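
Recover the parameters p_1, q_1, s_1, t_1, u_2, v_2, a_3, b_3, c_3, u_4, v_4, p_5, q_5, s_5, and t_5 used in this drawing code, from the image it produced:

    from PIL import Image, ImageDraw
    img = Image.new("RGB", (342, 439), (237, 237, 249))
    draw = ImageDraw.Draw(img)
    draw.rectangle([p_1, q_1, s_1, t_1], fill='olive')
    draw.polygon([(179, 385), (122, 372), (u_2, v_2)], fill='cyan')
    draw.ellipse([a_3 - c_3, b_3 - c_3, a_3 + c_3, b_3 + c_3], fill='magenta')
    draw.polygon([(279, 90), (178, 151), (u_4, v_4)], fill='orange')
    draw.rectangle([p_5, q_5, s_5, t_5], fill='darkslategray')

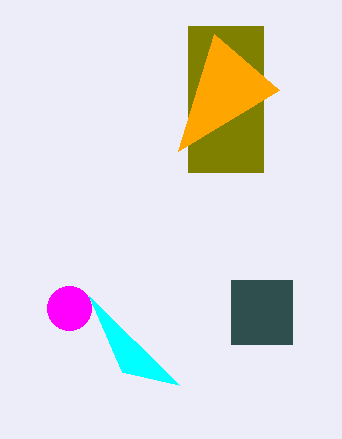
p_1 = 188
q_1 = 26
s_1 = 263
t_1 = 172
u_2 = 89
v_2 = 296
a_3 = 69
b_3 = 308
c_3 = 22
u_4 = 214
v_4 = 34
p_5 = 231
q_5 = 280
s_5 = 292
t_5 = 344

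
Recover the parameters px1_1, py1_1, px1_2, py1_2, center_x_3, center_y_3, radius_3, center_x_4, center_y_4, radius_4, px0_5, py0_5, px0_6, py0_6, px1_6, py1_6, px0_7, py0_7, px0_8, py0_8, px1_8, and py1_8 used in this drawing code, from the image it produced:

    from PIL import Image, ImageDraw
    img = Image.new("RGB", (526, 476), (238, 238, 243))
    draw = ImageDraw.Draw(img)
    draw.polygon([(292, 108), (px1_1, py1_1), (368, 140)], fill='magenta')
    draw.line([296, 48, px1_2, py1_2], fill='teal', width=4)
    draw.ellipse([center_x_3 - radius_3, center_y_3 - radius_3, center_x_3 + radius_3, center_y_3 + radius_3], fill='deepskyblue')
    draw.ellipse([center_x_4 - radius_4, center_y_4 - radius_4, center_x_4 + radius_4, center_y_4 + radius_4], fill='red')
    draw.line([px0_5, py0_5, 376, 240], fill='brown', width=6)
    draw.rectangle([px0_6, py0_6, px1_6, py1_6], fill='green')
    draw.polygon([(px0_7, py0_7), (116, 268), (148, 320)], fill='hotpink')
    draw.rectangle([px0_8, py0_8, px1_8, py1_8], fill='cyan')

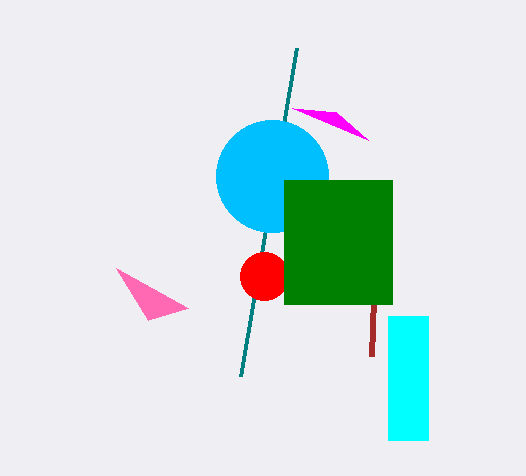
px1_1 = 336; py1_1 = 112; px1_2 = 240; py1_2 = 376; center_x_3 = 272; center_y_3 = 176; radius_3 = 56; center_x_4 = 264; center_y_4 = 276; radius_4 = 24; px0_5 = 372; py0_5 = 356; px0_6 = 284; py0_6 = 180; px1_6 = 392; py1_6 = 304; px0_7 = 188; py0_7 = 308; px0_8 = 388; py0_8 = 316; px1_8 = 428; py1_8 = 440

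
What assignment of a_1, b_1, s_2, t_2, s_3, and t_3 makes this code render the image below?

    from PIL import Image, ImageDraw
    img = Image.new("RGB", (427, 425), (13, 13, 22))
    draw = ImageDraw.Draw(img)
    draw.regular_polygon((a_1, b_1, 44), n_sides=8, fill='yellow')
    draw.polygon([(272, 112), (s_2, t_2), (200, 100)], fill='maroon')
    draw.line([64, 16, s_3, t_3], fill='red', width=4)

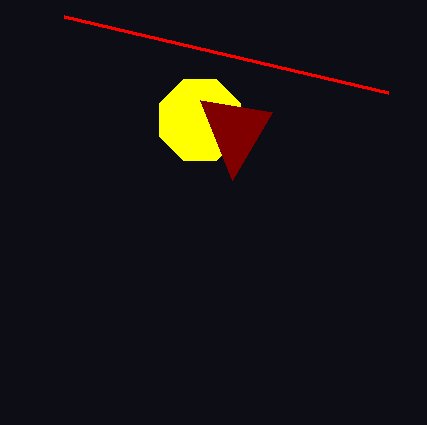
a_1 = 200
b_1 = 120
s_2 = 232
t_2 = 180
s_3 = 388
t_3 = 92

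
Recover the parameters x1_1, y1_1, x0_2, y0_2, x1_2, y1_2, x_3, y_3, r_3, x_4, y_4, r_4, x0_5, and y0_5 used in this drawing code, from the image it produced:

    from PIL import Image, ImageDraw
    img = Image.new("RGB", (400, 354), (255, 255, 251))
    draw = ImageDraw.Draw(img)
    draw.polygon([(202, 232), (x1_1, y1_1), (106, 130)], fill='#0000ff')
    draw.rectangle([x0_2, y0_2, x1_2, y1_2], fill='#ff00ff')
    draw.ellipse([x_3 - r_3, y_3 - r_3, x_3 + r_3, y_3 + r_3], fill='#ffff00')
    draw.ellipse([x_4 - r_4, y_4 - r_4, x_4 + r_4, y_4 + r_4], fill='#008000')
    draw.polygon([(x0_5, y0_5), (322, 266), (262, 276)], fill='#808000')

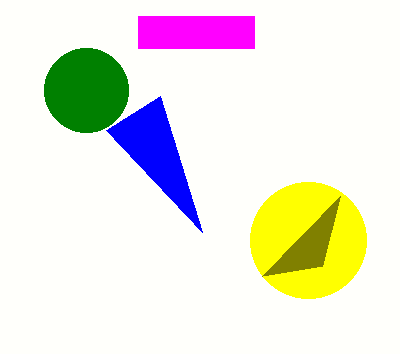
x1_1 = 160, y1_1 = 96, x0_2 = 138, y0_2 = 16, x1_2 = 254, y1_2 = 48, x_3 = 308, y_3 = 240, r_3 = 58, x_4 = 86, y_4 = 90, r_4 = 42, x0_5 = 340, y0_5 = 196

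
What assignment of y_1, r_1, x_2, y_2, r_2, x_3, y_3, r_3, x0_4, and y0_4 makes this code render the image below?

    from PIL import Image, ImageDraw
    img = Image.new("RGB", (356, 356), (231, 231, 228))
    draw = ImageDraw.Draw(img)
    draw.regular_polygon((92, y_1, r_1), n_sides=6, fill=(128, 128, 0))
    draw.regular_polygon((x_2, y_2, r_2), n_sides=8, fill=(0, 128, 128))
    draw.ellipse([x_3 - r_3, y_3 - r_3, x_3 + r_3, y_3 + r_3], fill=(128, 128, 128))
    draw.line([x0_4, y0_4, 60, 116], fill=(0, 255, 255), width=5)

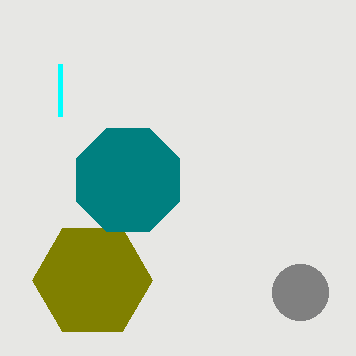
y_1 = 280; r_1 = 60; x_2 = 128; y_2 = 180; r_2 = 56; x_3 = 300; y_3 = 292; r_3 = 28; x0_4 = 60; y0_4 = 64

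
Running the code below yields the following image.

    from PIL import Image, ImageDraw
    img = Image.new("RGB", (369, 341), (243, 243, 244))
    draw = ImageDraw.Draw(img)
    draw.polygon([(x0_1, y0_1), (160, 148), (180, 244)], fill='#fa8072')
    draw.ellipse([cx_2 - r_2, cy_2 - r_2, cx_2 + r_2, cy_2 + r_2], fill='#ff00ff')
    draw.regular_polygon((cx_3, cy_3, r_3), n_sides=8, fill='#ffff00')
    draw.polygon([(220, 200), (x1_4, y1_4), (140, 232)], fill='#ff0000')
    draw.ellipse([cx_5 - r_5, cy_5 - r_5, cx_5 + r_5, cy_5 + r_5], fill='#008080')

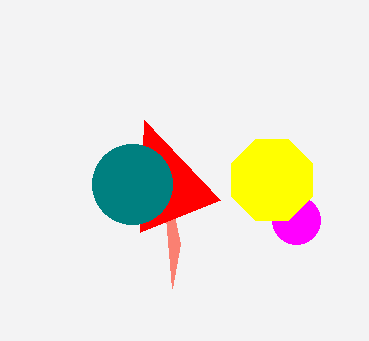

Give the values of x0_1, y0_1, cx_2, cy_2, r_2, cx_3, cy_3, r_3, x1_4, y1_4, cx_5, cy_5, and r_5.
x0_1 = 172, y0_1 = 288, cx_2 = 296, cy_2 = 220, r_2 = 24, cx_3 = 272, cy_3 = 180, r_3 = 44, x1_4 = 144, y1_4 = 120, cx_5 = 132, cy_5 = 184, r_5 = 40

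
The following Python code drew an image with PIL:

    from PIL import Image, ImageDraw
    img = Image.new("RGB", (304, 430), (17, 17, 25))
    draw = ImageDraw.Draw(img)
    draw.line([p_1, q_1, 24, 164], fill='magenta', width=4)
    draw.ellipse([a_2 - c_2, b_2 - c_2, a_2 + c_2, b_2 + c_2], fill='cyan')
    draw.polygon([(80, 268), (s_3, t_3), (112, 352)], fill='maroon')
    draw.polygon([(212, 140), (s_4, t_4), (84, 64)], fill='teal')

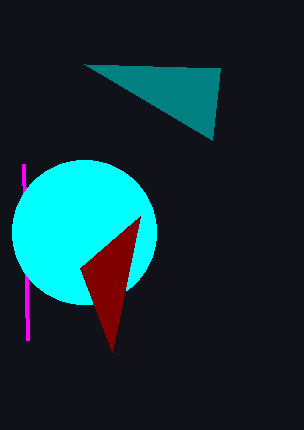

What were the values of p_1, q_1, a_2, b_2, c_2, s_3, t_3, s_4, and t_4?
p_1 = 28
q_1 = 340
a_2 = 84
b_2 = 232
c_2 = 72
s_3 = 140
t_3 = 216
s_4 = 220
t_4 = 68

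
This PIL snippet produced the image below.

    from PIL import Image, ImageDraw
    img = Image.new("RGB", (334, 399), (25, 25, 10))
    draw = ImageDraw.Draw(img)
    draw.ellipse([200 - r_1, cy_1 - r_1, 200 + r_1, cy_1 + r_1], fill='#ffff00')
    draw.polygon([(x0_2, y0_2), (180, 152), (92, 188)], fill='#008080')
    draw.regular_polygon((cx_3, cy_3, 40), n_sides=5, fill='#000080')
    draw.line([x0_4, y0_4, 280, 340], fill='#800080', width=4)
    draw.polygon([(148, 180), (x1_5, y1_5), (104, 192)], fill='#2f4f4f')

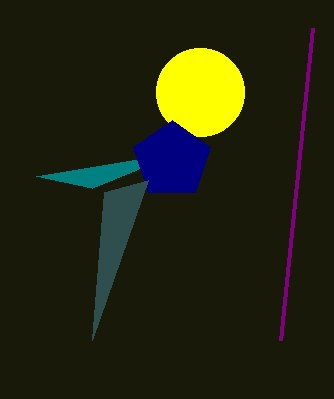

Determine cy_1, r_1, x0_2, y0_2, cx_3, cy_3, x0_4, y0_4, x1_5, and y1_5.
cy_1 = 92; r_1 = 44; x0_2 = 36; y0_2 = 176; cx_3 = 172; cy_3 = 160; x0_4 = 312; y0_4 = 28; x1_5 = 92; y1_5 = 340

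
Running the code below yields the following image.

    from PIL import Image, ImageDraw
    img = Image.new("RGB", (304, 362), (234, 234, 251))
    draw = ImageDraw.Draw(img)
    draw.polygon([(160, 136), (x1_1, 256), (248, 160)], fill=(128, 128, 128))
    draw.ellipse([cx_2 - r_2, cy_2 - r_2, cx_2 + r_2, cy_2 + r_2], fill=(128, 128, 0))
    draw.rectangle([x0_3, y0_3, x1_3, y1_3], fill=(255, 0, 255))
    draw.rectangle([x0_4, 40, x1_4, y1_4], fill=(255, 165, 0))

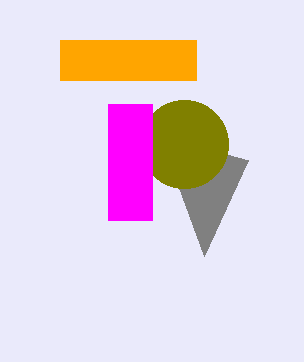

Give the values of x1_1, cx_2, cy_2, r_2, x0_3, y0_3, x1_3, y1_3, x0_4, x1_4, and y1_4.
x1_1 = 204, cx_2 = 184, cy_2 = 144, r_2 = 44, x0_3 = 108, y0_3 = 104, x1_3 = 152, y1_3 = 220, x0_4 = 60, x1_4 = 196, y1_4 = 80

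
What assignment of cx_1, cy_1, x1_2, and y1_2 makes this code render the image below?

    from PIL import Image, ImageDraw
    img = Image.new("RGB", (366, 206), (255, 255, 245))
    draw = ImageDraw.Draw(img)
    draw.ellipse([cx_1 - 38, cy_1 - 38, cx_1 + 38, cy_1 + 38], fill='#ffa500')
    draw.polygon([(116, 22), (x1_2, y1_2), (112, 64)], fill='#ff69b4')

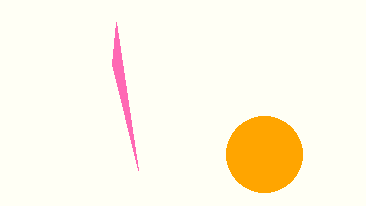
cx_1 = 264; cy_1 = 154; x1_2 = 138; y1_2 = 170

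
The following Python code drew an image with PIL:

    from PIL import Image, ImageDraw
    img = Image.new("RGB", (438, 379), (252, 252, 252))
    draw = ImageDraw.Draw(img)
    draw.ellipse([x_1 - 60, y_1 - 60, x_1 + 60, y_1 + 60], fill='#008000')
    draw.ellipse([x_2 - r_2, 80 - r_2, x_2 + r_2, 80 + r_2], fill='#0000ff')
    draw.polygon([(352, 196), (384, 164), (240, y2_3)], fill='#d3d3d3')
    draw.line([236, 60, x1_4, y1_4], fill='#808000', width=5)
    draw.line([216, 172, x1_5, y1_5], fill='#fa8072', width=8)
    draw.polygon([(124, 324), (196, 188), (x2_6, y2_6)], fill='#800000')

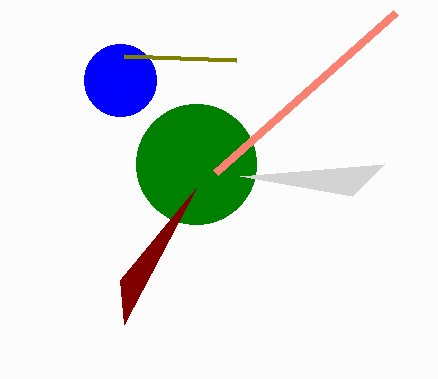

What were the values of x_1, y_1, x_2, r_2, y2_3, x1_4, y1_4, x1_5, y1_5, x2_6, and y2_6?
x_1 = 196, y_1 = 164, x_2 = 120, r_2 = 36, y2_3 = 176, x1_4 = 124, y1_4 = 56, x1_5 = 396, y1_5 = 12, x2_6 = 120, y2_6 = 280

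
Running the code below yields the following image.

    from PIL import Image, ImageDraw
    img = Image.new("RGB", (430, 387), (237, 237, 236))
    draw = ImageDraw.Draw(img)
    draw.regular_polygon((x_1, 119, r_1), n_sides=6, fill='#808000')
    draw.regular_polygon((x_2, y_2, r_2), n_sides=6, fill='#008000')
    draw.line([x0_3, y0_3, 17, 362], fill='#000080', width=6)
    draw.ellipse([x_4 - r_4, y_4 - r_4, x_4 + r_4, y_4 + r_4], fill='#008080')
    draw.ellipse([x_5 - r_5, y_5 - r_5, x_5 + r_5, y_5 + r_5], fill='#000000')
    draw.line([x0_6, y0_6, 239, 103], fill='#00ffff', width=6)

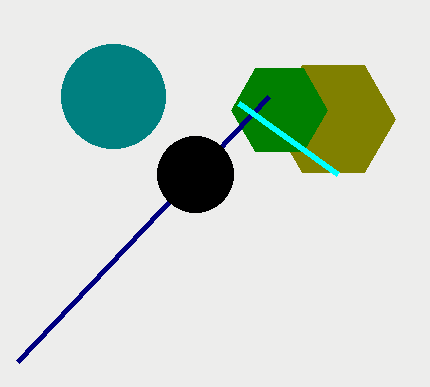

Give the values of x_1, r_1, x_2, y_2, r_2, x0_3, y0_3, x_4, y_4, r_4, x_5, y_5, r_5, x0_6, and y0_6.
x_1 = 333
r_1 = 62
x_2 = 279
y_2 = 110
r_2 = 48
x0_3 = 268
y0_3 = 97
x_4 = 113
y_4 = 96
r_4 = 52
x_5 = 195
y_5 = 174
r_5 = 38
x0_6 = 338
y0_6 = 174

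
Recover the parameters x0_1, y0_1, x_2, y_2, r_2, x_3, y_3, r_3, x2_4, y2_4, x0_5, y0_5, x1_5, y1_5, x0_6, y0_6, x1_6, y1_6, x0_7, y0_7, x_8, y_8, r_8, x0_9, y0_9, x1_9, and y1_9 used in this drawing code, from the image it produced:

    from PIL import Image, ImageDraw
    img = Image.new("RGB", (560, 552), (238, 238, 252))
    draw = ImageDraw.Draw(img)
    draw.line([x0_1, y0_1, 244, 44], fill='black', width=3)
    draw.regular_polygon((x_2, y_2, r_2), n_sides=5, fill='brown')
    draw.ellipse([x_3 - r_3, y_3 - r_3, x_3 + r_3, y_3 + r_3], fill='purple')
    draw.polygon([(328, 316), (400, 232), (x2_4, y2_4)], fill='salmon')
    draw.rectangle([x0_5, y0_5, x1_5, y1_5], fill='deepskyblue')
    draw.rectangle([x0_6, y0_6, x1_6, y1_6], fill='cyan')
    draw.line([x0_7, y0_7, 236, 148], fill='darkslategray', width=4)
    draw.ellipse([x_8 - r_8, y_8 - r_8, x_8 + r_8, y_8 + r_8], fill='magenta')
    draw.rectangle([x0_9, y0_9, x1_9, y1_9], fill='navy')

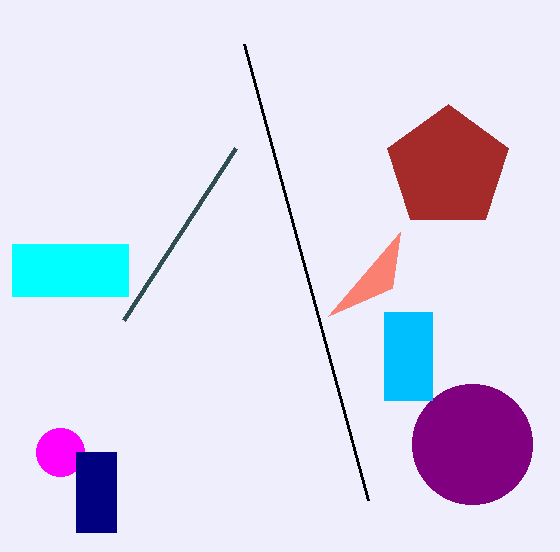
x0_1 = 368, y0_1 = 500, x_2 = 448, y_2 = 168, r_2 = 64, x_3 = 472, y_3 = 444, r_3 = 60, x2_4 = 392, y2_4 = 288, x0_5 = 384, y0_5 = 312, x1_5 = 432, y1_5 = 400, x0_6 = 12, y0_6 = 244, x1_6 = 128, y1_6 = 296, x0_7 = 124, y0_7 = 320, x_8 = 60, y_8 = 452, r_8 = 24, x0_9 = 76, y0_9 = 452, x1_9 = 116, y1_9 = 532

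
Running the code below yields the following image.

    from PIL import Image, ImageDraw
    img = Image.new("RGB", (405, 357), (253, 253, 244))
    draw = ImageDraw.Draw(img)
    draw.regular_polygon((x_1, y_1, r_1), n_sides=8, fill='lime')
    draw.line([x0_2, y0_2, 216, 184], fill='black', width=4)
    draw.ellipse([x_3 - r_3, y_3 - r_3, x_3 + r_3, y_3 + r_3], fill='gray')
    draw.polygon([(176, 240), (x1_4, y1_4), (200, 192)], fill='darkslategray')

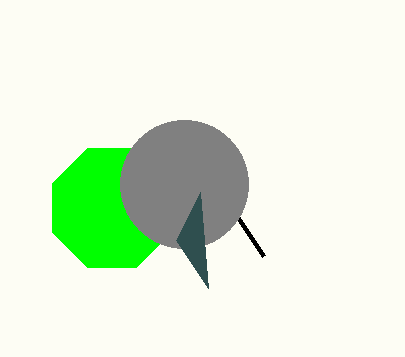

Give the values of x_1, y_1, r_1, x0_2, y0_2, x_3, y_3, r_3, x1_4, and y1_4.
x_1 = 112; y_1 = 208; r_1 = 64; x0_2 = 264; y0_2 = 256; x_3 = 184; y_3 = 184; r_3 = 64; x1_4 = 208; y1_4 = 288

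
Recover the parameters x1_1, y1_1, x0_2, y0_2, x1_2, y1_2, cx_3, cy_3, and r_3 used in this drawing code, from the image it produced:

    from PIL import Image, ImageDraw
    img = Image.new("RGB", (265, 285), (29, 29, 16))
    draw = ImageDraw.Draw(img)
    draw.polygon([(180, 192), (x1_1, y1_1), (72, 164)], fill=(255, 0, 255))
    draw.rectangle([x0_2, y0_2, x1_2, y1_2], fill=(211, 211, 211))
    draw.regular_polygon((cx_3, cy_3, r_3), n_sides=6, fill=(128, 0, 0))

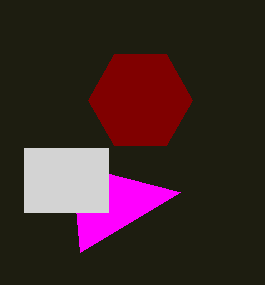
x1_1 = 80
y1_1 = 252
x0_2 = 24
y0_2 = 148
x1_2 = 108
y1_2 = 212
cx_3 = 140
cy_3 = 100
r_3 = 52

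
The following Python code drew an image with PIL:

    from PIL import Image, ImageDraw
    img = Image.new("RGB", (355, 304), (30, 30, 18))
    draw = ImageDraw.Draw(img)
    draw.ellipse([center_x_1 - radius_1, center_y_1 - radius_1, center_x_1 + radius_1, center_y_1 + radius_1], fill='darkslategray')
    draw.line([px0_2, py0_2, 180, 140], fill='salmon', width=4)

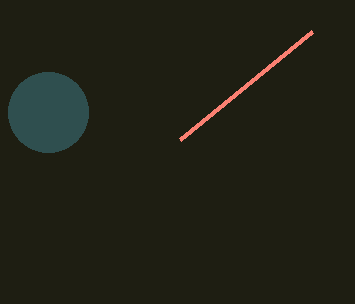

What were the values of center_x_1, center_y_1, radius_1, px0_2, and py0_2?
center_x_1 = 48
center_y_1 = 112
radius_1 = 40
px0_2 = 312
py0_2 = 32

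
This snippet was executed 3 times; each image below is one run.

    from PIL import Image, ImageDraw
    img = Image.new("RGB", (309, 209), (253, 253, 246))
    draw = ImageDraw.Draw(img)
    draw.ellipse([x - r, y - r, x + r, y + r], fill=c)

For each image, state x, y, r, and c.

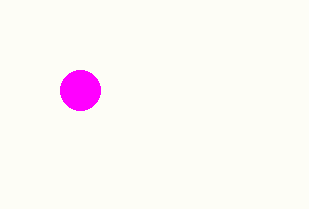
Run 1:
x = 80, y = 90, r = 20, c = 'magenta'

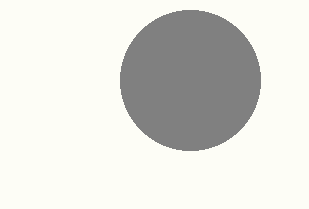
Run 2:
x = 190
y = 80
r = 70
c = 'gray'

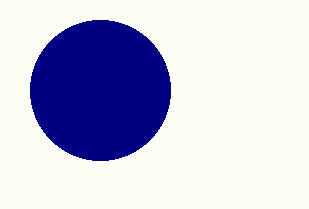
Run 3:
x = 100
y = 90
r = 70
c = 'navy'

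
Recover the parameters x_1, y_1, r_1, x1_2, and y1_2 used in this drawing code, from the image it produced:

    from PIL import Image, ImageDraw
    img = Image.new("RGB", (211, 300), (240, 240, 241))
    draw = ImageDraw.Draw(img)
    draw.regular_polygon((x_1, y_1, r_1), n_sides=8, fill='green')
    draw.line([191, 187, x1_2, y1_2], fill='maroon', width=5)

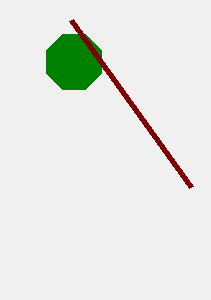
x_1 = 74
y_1 = 62
r_1 = 30
x1_2 = 71
y1_2 = 20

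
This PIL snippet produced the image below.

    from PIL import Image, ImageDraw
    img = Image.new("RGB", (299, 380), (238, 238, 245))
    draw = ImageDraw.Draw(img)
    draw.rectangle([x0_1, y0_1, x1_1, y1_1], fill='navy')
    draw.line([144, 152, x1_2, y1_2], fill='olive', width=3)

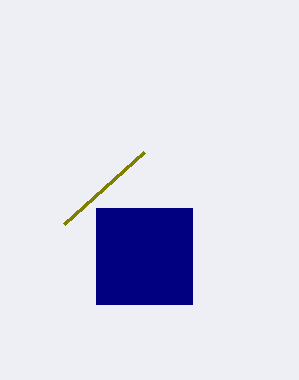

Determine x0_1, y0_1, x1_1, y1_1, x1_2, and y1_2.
x0_1 = 96
y0_1 = 208
x1_1 = 192
y1_1 = 304
x1_2 = 64
y1_2 = 224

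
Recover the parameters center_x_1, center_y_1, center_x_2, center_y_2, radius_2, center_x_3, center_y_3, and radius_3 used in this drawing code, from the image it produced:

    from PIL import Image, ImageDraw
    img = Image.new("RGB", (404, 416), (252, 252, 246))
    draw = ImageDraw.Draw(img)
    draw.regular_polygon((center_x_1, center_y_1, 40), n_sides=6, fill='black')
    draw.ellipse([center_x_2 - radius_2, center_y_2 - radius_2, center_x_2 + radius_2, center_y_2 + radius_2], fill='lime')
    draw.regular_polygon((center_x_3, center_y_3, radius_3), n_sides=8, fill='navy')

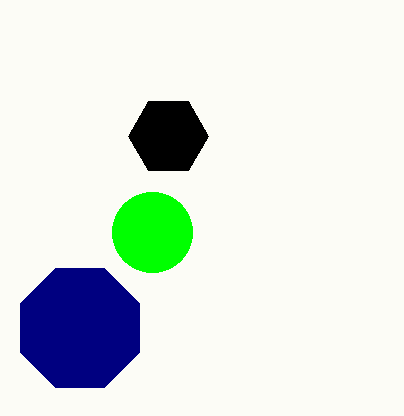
center_x_1 = 168; center_y_1 = 136; center_x_2 = 152; center_y_2 = 232; radius_2 = 40; center_x_3 = 80; center_y_3 = 328; radius_3 = 64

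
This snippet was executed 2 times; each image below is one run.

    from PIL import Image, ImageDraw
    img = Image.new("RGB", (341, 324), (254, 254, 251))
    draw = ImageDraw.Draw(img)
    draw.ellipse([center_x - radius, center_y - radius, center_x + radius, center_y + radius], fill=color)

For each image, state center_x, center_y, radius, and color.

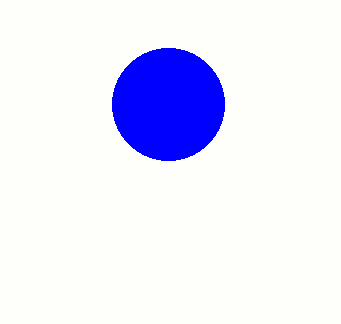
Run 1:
center_x = 168; center_y = 104; radius = 56; color = 'blue'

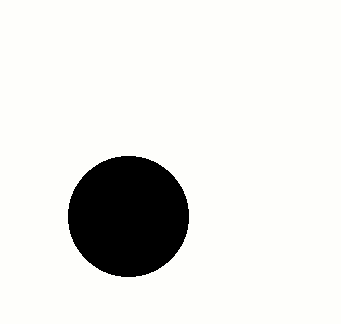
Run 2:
center_x = 128
center_y = 216
radius = 60
color = 'black'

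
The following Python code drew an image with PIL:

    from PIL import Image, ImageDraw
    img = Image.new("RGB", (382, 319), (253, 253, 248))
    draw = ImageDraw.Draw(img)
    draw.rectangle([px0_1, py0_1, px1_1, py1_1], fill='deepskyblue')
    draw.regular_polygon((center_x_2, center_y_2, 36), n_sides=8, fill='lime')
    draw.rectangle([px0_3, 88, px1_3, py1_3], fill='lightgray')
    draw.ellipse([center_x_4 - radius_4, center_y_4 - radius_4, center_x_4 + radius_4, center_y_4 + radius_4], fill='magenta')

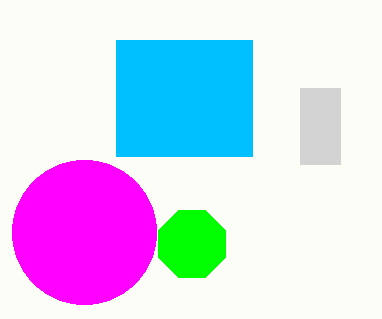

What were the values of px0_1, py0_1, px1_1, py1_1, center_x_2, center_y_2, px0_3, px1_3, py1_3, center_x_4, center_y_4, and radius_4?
px0_1 = 116
py0_1 = 40
px1_1 = 252
py1_1 = 156
center_x_2 = 192
center_y_2 = 244
px0_3 = 300
px1_3 = 340
py1_3 = 164
center_x_4 = 84
center_y_4 = 232
radius_4 = 72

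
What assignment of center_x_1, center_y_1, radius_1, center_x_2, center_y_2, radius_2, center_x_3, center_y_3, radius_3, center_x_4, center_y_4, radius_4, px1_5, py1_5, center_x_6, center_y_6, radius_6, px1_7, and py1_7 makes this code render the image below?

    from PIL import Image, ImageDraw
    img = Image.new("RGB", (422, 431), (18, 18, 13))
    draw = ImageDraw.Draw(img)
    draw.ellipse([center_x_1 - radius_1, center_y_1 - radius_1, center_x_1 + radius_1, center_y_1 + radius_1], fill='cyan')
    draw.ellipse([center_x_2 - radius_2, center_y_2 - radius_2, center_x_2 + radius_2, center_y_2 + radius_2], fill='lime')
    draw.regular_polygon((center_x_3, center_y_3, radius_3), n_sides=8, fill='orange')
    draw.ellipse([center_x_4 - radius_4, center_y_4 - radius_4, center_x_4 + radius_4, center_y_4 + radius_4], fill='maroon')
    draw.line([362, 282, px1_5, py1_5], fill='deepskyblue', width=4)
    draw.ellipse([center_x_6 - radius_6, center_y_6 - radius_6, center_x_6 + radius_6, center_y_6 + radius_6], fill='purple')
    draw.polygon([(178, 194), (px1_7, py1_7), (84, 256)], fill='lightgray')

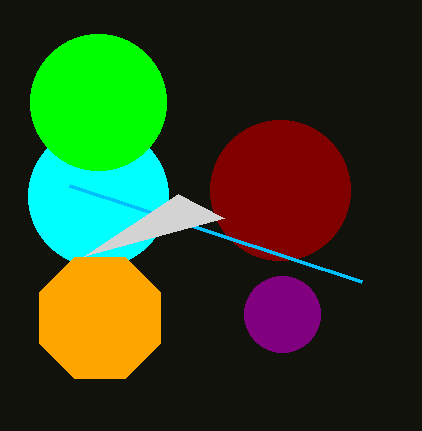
center_x_1 = 98, center_y_1 = 196, radius_1 = 70, center_x_2 = 98, center_y_2 = 102, radius_2 = 68, center_x_3 = 100, center_y_3 = 318, radius_3 = 66, center_x_4 = 280, center_y_4 = 190, radius_4 = 70, px1_5 = 70, py1_5 = 186, center_x_6 = 282, center_y_6 = 314, radius_6 = 38, px1_7 = 224, py1_7 = 218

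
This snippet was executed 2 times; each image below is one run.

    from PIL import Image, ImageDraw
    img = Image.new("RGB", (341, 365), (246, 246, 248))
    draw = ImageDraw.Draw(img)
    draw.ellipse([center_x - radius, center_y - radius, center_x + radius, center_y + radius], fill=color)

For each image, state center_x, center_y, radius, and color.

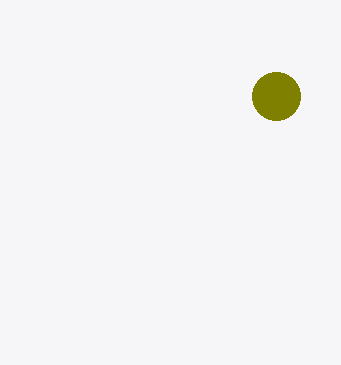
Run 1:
center_x = 276, center_y = 96, radius = 24, color = 'olive'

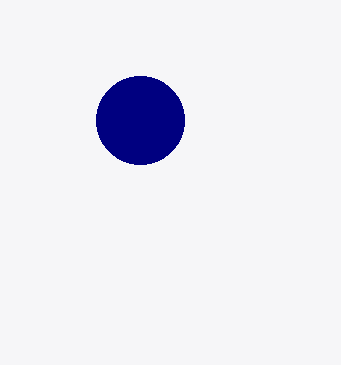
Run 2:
center_x = 140, center_y = 120, radius = 44, color = 'navy'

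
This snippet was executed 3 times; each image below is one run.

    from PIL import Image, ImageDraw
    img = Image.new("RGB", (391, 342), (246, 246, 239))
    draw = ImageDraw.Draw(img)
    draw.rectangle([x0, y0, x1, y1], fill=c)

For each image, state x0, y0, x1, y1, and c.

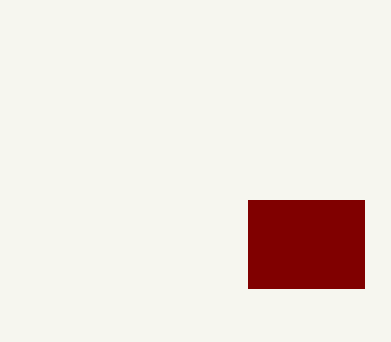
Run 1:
x0 = 248, y0 = 200, x1 = 364, y1 = 288, c = 'maroon'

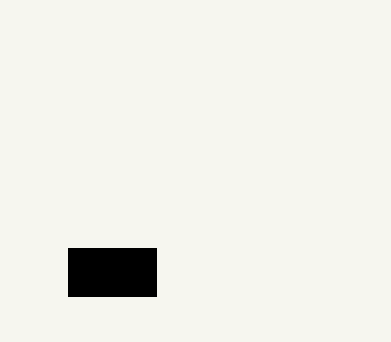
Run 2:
x0 = 68
y0 = 248
x1 = 156
y1 = 296
c = 'black'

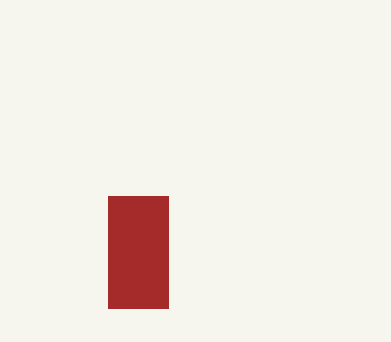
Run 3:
x0 = 108
y0 = 196
x1 = 168
y1 = 308
c = 'brown'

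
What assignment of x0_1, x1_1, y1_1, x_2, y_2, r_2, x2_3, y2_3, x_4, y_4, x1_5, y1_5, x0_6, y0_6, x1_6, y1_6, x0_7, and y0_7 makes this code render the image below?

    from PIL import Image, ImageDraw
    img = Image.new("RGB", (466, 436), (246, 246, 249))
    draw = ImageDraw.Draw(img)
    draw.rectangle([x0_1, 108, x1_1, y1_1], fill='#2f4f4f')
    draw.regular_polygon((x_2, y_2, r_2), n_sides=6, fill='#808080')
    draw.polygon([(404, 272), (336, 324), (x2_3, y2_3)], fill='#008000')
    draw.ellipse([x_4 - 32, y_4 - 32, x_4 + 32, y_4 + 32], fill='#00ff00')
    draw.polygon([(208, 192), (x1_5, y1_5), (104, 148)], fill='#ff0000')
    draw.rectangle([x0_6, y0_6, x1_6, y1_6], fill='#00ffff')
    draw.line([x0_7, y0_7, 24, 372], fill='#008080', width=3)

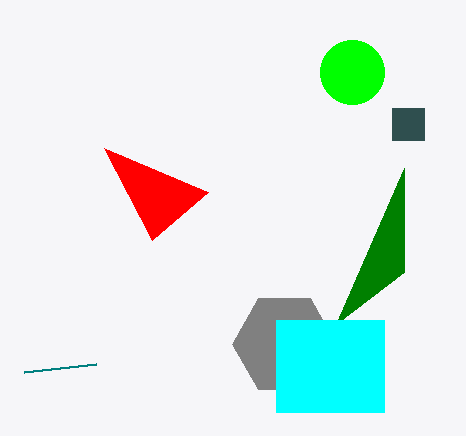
x0_1 = 392, x1_1 = 424, y1_1 = 140, x_2 = 284, y_2 = 344, r_2 = 52, x2_3 = 404, y2_3 = 168, x_4 = 352, y_4 = 72, x1_5 = 152, y1_5 = 240, x0_6 = 276, y0_6 = 320, x1_6 = 384, y1_6 = 412, x0_7 = 96, y0_7 = 364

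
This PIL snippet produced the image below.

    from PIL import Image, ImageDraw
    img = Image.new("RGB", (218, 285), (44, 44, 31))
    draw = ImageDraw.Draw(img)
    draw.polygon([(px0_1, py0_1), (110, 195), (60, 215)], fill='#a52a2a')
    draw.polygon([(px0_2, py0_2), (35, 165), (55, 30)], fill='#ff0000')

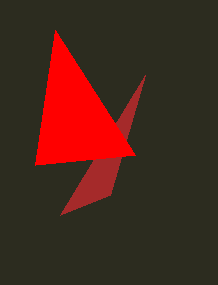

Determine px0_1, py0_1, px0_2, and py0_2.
px0_1 = 145
py0_1 = 75
px0_2 = 135
py0_2 = 155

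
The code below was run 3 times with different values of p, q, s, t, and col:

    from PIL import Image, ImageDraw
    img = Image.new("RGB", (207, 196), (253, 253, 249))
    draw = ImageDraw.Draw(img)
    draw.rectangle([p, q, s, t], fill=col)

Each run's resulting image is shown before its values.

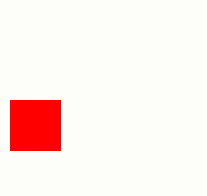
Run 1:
p = 10, q = 100, s = 60, t = 150, col = 'red'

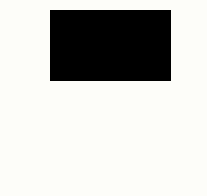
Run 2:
p = 50
q = 10
s = 170
t = 80
col = 'black'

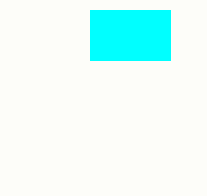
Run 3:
p = 90; q = 10; s = 170; t = 60; col = 'cyan'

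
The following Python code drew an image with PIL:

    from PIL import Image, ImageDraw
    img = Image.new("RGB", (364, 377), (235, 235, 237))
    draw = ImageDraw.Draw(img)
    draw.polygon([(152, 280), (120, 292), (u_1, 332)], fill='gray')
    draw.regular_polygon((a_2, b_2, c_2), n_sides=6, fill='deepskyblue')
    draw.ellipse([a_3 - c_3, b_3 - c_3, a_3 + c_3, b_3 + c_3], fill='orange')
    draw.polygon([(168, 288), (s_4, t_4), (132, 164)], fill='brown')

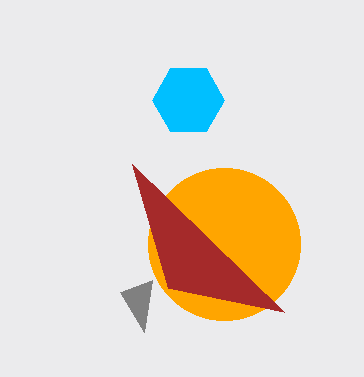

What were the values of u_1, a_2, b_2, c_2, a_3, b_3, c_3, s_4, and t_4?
u_1 = 144, a_2 = 188, b_2 = 100, c_2 = 36, a_3 = 224, b_3 = 244, c_3 = 76, s_4 = 284, t_4 = 312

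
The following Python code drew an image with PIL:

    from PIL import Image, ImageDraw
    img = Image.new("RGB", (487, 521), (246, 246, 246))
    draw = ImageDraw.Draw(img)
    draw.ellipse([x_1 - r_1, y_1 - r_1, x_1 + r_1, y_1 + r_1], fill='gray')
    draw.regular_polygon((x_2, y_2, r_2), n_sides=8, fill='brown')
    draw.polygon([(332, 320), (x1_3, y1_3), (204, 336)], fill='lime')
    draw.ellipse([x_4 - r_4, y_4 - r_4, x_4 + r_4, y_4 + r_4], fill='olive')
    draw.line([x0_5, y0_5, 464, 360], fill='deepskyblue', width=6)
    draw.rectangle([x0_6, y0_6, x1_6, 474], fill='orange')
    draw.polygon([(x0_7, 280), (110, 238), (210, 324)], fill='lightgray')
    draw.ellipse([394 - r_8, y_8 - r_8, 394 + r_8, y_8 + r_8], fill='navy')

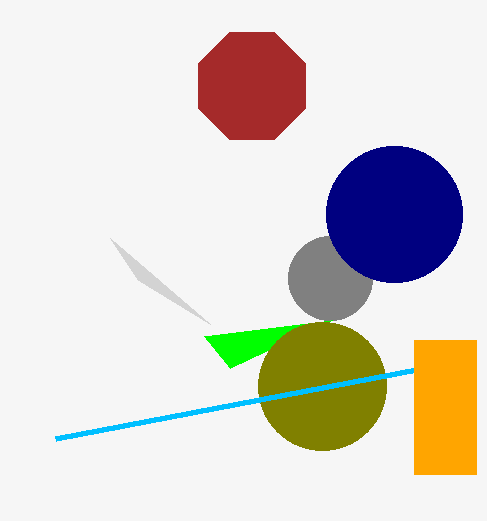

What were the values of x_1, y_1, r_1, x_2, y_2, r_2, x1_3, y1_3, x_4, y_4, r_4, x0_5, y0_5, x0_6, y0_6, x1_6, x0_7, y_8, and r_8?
x_1 = 330
y_1 = 278
r_1 = 42
x_2 = 252
y_2 = 86
r_2 = 58
x1_3 = 230
y1_3 = 368
x_4 = 322
y_4 = 386
r_4 = 64
x0_5 = 56
y0_5 = 438
x0_6 = 414
y0_6 = 340
x1_6 = 476
x0_7 = 138
y_8 = 214
r_8 = 68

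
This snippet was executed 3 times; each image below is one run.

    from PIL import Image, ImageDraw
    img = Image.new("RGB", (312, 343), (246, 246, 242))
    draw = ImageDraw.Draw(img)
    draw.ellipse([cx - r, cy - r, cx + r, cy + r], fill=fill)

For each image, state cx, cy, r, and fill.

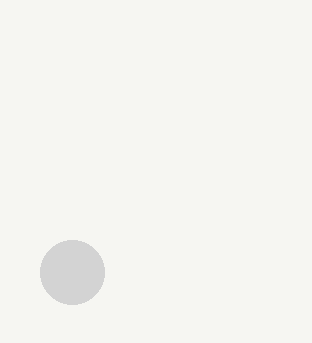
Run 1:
cx = 72; cy = 272; r = 32; fill = 'lightgray'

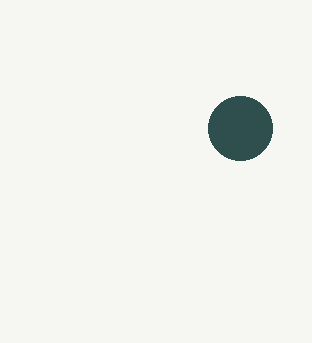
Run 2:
cx = 240
cy = 128
r = 32
fill = 'darkslategray'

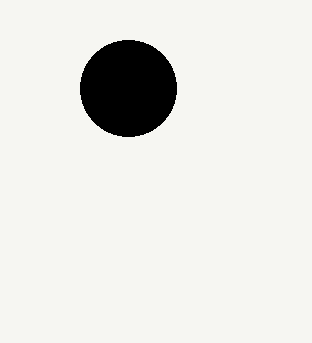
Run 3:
cx = 128; cy = 88; r = 48; fill = 'black'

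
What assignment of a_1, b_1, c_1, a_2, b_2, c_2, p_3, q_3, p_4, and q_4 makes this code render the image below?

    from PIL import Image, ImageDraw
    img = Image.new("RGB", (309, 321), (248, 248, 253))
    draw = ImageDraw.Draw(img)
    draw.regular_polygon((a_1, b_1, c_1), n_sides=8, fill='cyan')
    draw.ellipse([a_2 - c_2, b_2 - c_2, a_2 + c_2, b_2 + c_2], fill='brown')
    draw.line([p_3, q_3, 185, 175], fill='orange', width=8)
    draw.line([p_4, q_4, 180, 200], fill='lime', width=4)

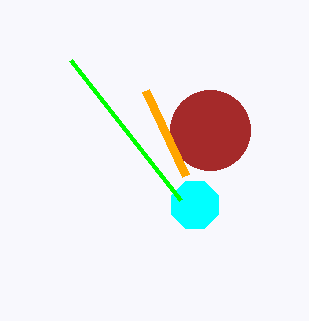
a_1 = 195
b_1 = 205
c_1 = 25
a_2 = 210
b_2 = 130
c_2 = 40
p_3 = 145
q_3 = 90
p_4 = 70
q_4 = 60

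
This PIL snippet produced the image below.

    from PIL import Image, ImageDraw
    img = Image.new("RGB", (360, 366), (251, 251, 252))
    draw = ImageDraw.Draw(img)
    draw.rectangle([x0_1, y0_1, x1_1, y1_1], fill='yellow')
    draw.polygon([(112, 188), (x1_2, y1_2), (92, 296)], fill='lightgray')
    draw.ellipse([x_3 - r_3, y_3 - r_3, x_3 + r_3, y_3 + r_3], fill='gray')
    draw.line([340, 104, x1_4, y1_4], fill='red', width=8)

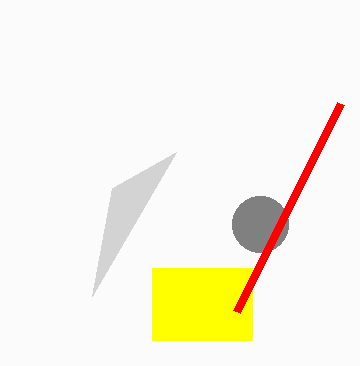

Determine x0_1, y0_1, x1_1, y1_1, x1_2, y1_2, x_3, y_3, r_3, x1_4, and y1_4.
x0_1 = 152; y0_1 = 268; x1_1 = 252; y1_1 = 340; x1_2 = 176; y1_2 = 152; x_3 = 260; y_3 = 224; r_3 = 28; x1_4 = 236; y1_4 = 312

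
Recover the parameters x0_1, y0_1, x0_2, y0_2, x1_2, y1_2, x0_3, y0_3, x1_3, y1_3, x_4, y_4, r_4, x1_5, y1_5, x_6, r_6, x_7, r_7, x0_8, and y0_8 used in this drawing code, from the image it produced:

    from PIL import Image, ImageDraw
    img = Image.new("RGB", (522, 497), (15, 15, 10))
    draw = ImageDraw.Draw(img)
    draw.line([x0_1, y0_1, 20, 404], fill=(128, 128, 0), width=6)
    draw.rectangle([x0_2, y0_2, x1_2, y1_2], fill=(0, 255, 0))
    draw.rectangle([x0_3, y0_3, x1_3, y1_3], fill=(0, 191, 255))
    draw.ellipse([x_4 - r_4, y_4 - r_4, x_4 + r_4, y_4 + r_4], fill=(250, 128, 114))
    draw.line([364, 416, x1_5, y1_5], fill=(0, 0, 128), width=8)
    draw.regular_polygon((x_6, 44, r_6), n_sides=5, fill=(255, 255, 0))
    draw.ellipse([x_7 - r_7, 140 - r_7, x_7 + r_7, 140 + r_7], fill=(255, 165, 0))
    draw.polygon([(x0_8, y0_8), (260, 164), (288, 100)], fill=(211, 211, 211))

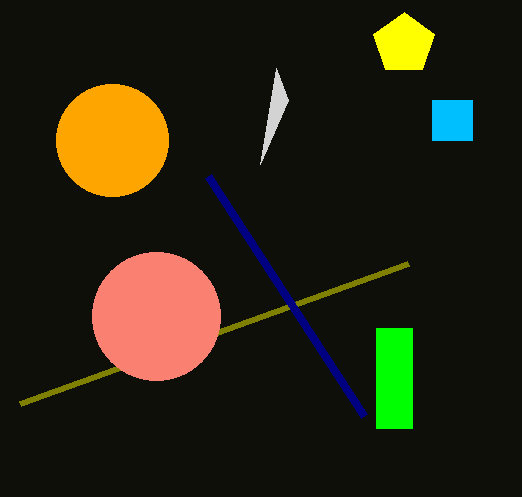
x0_1 = 408; y0_1 = 264; x0_2 = 376; y0_2 = 328; x1_2 = 412; y1_2 = 428; x0_3 = 432; y0_3 = 100; x1_3 = 472; y1_3 = 140; x_4 = 156; y_4 = 316; r_4 = 64; x1_5 = 208; y1_5 = 176; x_6 = 404; r_6 = 32; x_7 = 112; r_7 = 56; x0_8 = 276; y0_8 = 68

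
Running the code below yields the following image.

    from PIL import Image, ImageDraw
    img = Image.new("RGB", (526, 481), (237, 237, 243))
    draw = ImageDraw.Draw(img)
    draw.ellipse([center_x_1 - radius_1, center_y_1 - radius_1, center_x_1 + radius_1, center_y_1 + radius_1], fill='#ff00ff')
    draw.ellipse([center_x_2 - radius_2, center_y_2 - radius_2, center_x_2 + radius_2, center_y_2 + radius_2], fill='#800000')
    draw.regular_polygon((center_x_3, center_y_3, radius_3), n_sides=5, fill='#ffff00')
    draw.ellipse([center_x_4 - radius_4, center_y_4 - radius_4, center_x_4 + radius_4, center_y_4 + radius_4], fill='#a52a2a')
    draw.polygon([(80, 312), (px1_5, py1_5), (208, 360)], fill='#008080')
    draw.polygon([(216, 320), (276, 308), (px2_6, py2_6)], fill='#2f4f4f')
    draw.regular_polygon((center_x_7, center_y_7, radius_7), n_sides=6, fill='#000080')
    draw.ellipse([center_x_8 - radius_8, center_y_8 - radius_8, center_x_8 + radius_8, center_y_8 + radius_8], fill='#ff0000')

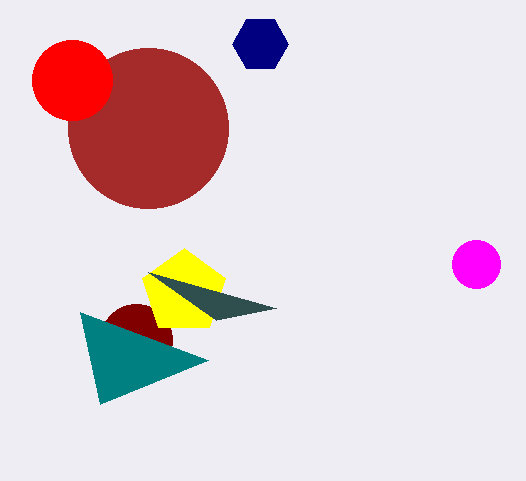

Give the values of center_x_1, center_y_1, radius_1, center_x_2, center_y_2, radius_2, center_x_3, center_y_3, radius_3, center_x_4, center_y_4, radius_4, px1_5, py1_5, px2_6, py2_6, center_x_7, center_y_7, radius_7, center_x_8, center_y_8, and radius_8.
center_x_1 = 476, center_y_1 = 264, radius_1 = 24, center_x_2 = 136, center_y_2 = 340, radius_2 = 36, center_x_3 = 184, center_y_3 = 292, radius_3 = 44, center_x_4 = 148, center_y_4 = 128, radius_4 = 80, px1_5 = 100, py1_5 = 404, px2_6 = 148, py2_6 = 272, center_x_7 = 260, center_y_7 = 44, radius_7 = 28, center_x_8 = 72, center_y_8 = 80, radius_8 = 40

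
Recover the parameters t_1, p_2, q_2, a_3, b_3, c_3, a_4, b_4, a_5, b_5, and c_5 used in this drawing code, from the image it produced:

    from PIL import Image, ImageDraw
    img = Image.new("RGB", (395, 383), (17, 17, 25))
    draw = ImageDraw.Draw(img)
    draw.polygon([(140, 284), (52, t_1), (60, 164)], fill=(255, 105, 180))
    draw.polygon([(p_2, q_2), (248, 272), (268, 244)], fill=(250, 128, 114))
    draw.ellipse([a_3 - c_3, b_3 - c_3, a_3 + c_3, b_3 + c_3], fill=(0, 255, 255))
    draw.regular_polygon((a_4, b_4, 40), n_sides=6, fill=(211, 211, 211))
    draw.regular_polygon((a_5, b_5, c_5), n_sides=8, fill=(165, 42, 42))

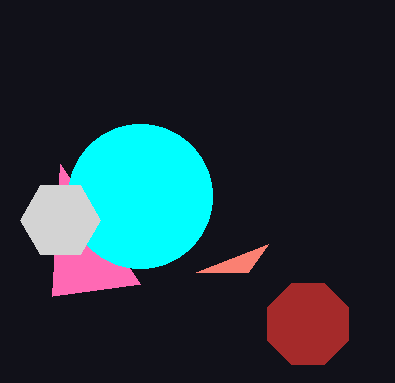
t_1 = 296
p_2 = 196
q_2 = 272
a_3 = 140
b_3 = 196
c_3 = 72
a_4 = 60
b_4 = 220
a_5 = 308
b_5 = 324
c_5 = 44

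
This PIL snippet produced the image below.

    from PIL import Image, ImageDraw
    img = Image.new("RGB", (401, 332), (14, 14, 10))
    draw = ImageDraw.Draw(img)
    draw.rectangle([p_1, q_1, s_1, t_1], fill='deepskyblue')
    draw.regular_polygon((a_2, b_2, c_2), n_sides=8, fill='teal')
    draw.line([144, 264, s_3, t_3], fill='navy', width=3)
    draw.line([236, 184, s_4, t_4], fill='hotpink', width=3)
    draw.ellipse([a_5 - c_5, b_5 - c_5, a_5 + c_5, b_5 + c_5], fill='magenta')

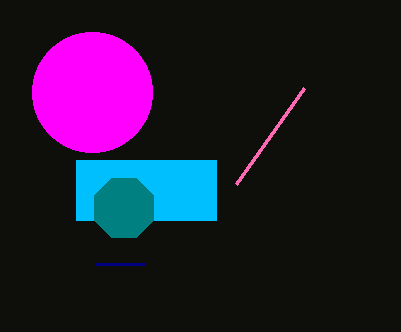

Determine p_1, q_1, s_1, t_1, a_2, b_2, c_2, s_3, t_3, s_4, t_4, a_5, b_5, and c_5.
p_1 = 76; q_1 = 160; s_1 = 216; t_1 = 220; a_2 = 124; b_2 = 208; c_2 = 32; s_3 = 96; t_3 = 264; s_4 = 304; t_4 = 88; a_5 = 92; b_5 = 92; c_5 = 60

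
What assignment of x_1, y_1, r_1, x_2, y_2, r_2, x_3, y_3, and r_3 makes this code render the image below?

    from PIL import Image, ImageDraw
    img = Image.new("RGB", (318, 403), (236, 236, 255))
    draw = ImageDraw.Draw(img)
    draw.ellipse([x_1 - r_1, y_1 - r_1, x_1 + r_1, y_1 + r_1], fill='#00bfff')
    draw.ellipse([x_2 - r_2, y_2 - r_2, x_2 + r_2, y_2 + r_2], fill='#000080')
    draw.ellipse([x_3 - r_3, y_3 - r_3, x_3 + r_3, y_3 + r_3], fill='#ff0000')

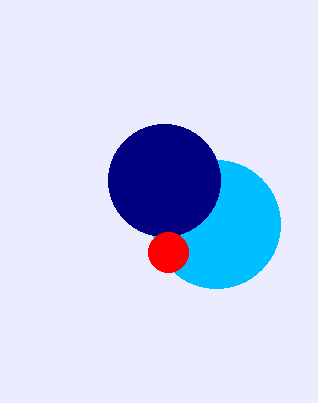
x_1 = 216; y_1 = 224; r_1 = 64; x_2 = 164; y_2 = 180; r_2 = 56; x_3 = 168; y_3 = 252; r_3 = 20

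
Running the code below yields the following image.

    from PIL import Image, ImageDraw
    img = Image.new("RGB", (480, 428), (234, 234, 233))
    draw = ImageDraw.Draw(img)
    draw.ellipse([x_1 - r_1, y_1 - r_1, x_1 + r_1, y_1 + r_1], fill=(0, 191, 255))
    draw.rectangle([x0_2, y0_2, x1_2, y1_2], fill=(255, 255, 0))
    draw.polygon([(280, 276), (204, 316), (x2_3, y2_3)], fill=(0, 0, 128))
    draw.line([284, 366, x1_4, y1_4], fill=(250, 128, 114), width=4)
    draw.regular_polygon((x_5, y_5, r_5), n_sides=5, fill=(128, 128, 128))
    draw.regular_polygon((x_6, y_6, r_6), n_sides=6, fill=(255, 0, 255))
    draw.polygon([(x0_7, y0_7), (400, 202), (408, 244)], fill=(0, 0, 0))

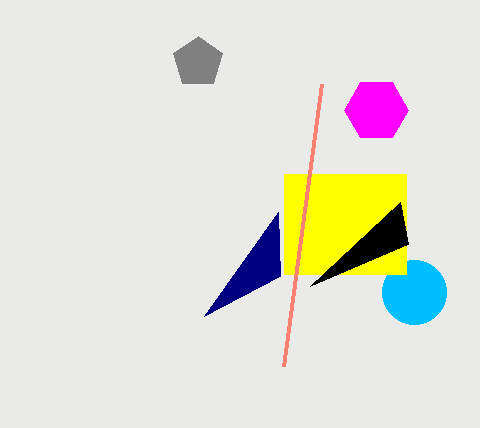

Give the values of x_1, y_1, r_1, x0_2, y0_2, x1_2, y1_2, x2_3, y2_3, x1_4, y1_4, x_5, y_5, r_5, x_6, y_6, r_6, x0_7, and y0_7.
x_1 = 414; y_1 = 292; r_1 = 32; x0_2 = 284; y0_2 = 174; x1_2 = 406; y1_2 = 274; x2_3 = 278; y2_3 = 212; x1_4 = 322; y1_4 = 84; x_5 = 198; y_5 = 62; r_5 = 26; x_6 = 376; y_6 = 110; r_6 = 32; x0_7 = 310; y0_7 = 286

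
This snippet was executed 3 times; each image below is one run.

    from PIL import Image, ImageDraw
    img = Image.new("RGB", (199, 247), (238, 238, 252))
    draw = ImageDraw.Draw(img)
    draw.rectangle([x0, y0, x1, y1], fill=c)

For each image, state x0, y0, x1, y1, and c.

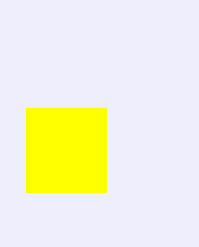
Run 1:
x0 = 26; y0 = 108; x1 = 106; y1 = 192; c = 'yellow'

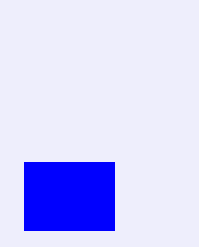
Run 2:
x0 = 24
y0 = 162
x1 = 114
y1 = 230
c = 'blue'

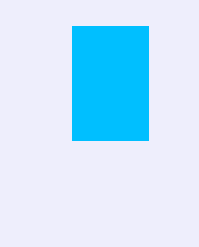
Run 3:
x0 = 72
y0 = 26
x1 = 148
y1 = 140
c = 'deepskyblue'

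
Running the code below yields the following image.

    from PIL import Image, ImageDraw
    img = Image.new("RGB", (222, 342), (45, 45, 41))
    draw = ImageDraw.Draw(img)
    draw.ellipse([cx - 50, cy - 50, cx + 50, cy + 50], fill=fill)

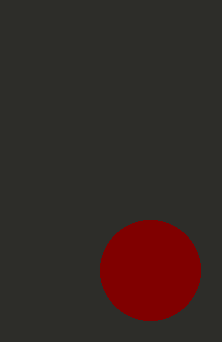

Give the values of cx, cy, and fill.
cx = 150
cy = 270
fill = 'maroon'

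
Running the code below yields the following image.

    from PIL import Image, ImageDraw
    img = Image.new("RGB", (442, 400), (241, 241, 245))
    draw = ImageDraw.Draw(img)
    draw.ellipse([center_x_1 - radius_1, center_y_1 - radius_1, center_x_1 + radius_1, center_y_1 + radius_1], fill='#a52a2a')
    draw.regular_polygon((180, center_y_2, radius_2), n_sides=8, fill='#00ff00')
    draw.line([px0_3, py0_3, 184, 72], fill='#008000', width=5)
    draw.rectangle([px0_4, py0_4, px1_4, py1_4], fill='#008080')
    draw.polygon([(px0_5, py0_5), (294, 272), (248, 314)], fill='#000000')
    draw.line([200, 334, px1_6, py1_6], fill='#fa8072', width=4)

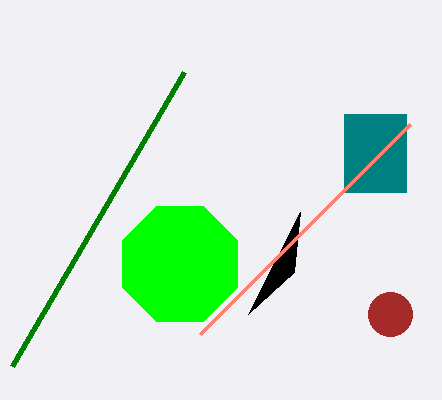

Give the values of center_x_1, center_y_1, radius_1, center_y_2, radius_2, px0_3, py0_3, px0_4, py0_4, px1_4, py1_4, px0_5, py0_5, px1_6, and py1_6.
center_x_1 = 390
center_y_1 = 314
radius_1 = 22
center_y_2 = 264
radius_2 = 62
px0_3 = 12
py0_3 = 366
px0_4 = 344
py0_4 = 114
px1_4 = 406
py1_4 = 192
px0_5 = 300
py0_5 = 212
px1_6 = 410
py1_6 = 124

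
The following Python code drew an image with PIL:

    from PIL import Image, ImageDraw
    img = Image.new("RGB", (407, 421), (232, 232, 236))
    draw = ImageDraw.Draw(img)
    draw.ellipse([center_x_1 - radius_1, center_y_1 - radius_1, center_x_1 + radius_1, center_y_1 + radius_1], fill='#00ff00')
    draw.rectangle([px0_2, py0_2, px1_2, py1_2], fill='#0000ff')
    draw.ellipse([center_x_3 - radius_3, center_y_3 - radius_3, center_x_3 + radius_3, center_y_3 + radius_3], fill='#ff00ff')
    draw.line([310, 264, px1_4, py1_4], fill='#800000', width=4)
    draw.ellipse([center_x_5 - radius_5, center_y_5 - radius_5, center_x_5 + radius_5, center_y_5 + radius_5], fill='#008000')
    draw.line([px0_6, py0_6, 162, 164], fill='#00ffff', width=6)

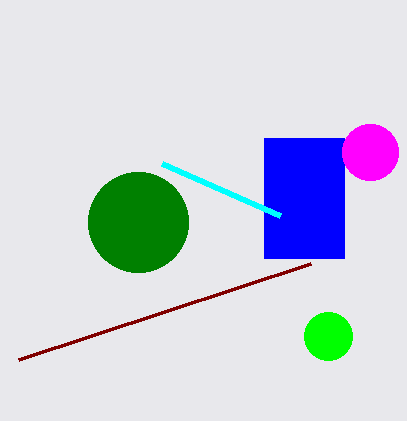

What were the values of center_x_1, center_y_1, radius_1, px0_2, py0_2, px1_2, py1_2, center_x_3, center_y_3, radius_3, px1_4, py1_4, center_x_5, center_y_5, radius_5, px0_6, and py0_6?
center_x_1 = 328, center_y_1 = 336, radius_1 = 24, px0_2 = 264, py0_2 = 138, px1_2 = 344, py1_2 = 258, center_x_3 = 370, center_y_3 = 152, radius_3 = 28, px1_4 = 18, py1_4 = 360, center_x_5 = 138, center_y_5 = 222, radius_5 = 50, px0_6 = 280, py0_6 = 216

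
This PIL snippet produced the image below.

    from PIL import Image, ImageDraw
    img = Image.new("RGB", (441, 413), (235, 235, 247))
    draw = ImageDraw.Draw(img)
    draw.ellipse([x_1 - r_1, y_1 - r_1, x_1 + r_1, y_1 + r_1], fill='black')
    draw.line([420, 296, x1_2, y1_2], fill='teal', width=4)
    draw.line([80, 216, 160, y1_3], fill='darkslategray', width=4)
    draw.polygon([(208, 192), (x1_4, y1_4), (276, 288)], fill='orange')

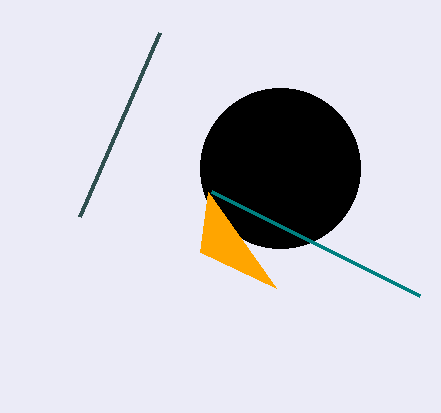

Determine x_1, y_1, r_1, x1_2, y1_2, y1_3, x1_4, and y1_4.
x_1 = 280
y_1 = 168
r_1 = 80
x1_2 = 212
y1_2 = 192
y1_3 = 32
x1_4 = 200
y1_4 = 252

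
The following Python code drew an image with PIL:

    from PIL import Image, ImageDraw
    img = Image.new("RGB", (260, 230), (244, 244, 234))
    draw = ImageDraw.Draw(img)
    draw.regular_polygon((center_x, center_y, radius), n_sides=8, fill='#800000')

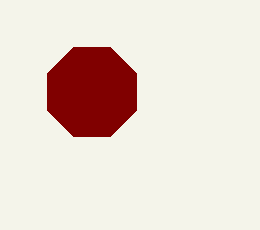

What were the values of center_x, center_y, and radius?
center_x = 92, center_y = 92, radius = 48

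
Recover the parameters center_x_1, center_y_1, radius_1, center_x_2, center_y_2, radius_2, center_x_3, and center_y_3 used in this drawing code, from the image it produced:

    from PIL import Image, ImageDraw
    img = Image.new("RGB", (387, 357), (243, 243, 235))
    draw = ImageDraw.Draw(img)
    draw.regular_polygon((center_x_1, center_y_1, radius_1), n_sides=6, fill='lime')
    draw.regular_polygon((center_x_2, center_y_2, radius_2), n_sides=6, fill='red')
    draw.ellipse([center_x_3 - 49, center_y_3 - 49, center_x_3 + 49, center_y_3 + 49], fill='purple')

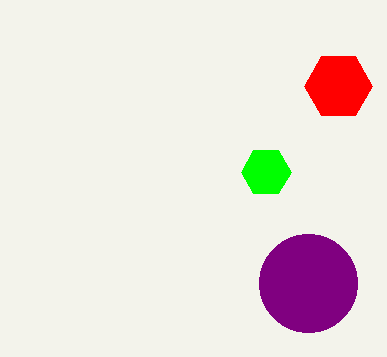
center_x_1 = 266, center_y_1 = 172, radius_1 = 25, center_x_2 = 338, center_y_2 = 86, radius_2 = 34, center_x_3 = 308, center_y_3 = 283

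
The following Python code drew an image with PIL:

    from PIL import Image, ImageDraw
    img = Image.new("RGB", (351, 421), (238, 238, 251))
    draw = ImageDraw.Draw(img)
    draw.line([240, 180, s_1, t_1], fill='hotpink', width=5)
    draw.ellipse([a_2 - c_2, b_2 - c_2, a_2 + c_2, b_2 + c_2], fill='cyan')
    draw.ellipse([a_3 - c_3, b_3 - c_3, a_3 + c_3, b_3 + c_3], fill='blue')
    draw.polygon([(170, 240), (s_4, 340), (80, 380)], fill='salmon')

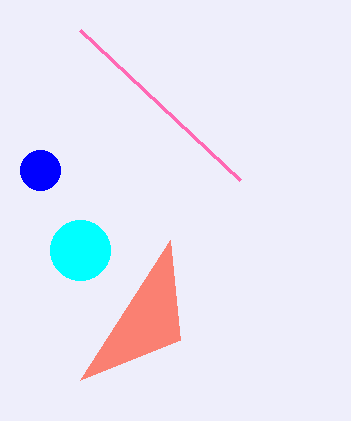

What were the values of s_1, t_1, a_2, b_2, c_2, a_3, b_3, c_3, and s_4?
s_1 = 80
t_1 = 30
a_2 = 80
b_2 = 250
c_2 = 30
a_3 = 40
b_3 = 170
c_3 = 20
s_4 = 180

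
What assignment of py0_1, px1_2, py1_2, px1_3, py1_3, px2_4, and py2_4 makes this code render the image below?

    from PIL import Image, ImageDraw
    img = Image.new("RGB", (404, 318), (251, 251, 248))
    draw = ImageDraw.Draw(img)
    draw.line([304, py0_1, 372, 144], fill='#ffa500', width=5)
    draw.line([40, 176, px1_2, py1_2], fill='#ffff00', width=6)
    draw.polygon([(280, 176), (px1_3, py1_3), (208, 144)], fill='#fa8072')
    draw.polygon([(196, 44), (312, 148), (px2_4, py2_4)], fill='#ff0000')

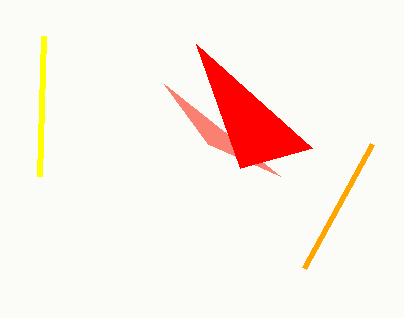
py0_1 = 268; px1_2 = 44; py1_2 = 36; px1_3 = 164; py1_3 = 84; px2_4 = 240; py2_4 = 168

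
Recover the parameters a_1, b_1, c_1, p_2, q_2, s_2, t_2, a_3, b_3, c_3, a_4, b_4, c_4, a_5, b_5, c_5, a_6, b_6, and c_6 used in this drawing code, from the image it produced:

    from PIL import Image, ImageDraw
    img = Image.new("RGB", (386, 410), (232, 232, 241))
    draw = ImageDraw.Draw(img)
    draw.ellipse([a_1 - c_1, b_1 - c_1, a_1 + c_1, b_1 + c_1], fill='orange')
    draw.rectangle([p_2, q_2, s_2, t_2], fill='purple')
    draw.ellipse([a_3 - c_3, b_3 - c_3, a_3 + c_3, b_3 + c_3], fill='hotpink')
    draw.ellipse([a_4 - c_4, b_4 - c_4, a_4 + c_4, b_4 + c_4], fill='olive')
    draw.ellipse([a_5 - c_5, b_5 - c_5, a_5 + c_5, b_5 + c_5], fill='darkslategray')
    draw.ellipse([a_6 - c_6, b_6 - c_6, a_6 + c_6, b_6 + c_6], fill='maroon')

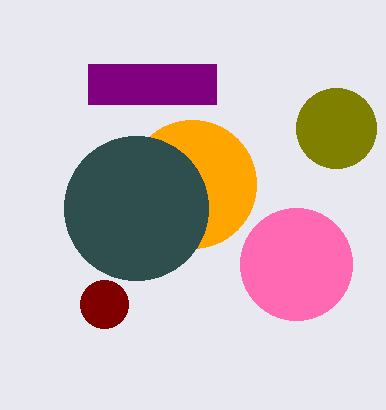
a_1 = 192, b_1 = 184, c_1 = 64, p_2 = 88, q_2 = 64, s_2 = 216, t_2 = 104, a_3 = 296, b_3 = 264, c_3 = 56, a_4 = 336, b_4 = 128, c_4 = 40, a_5 = 136, b_5 = 208, c_5 = 72, a_6 = 104, b_6 = 304, c_6 = 24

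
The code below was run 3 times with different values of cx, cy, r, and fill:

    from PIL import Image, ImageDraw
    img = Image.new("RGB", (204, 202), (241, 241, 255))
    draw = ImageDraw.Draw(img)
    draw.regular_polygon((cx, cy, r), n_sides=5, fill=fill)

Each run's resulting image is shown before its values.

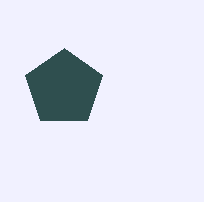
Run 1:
cx = 64
cy = 88
r = 40
fill = 'darkslategray'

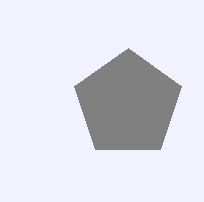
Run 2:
cx = 128; cy = 104; r = 56; fill = 'gray'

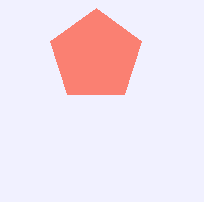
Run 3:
cx = 96
cy = 56
r = 48
fill = 'salmon'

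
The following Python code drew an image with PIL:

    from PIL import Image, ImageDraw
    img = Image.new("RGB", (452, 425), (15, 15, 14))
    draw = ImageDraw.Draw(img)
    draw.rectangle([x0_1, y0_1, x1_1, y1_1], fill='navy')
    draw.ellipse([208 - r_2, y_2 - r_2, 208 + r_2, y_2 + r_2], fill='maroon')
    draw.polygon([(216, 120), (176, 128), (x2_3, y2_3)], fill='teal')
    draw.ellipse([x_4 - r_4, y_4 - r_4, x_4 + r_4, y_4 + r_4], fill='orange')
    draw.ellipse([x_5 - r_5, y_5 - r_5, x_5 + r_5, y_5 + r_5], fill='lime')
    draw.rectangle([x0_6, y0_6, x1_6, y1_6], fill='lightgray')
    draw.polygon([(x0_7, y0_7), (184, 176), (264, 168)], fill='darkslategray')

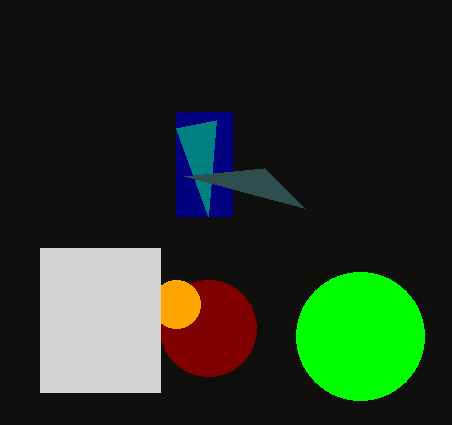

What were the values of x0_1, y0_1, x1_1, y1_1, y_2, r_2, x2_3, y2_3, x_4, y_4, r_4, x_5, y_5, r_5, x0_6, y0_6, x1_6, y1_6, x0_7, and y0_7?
x0_1 = 176
y0_1 = 112
x1_1 = 232
y1_1 = 216
y_2 = 328
r_2 = 48
x2_3 = 208
y2_3 = 216
x_4 = 176
y_4 = 304
r_4 = 24
x_5 = 360
y_5 = 336
r_5 = 64
x0_6 = 40
y0_6 = 248
x1_6 = 160
y1_6 = 392
x0_7 = 304
y0_7 = 208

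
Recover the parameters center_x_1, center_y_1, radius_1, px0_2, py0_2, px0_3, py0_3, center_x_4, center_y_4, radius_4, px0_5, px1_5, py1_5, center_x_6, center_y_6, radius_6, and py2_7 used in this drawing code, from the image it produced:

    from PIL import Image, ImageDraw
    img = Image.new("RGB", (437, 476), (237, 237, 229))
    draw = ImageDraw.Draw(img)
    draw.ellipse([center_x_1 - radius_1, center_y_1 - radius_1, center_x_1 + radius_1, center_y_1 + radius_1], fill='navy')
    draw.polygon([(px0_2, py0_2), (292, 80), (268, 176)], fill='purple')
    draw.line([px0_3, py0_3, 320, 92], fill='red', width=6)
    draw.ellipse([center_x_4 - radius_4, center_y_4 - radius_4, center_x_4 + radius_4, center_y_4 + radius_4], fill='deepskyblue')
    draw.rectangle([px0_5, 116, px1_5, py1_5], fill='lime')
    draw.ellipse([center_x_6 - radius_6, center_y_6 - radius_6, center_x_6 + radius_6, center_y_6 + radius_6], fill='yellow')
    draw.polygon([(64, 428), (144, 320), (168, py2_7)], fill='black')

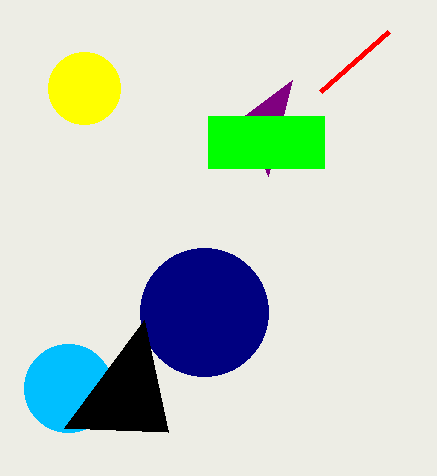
center_x_1 = 204, center_y_1 = 312, radius_1 = 64, px0_2 = 244, py0_2 = 116, px0_3 = 388, py0_3 = 32, center_x_4 = 68, center_y_4 = 388, radius_4 = 44, px0_5 = 208, px1_5 = 324, py1_5 = 168, center_x_6 = 84, center_y_6 = 88, radius_6 = 36, py2_7 = 432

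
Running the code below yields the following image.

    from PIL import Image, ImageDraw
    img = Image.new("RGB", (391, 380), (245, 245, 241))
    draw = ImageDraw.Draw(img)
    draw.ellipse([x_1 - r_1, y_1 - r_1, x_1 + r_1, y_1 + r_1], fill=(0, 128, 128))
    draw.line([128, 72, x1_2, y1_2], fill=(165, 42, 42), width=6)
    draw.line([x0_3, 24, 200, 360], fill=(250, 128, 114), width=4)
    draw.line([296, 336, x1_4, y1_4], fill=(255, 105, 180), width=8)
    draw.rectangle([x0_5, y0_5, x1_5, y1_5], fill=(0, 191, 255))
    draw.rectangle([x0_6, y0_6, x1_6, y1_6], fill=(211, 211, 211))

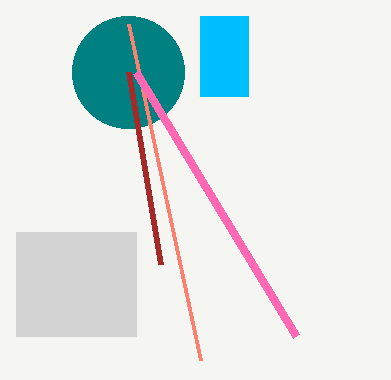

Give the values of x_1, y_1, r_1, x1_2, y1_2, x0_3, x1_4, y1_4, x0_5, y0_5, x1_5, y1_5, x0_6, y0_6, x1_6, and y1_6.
x_1 = 128
y_1 = 72
r_1 = 56
x1_2 = 160
y1_2 = 264
x0_3 = 128
x1_4 = 136
y1_4 = 72
x0_5 = 200
y0_5 = 16
x1_5 = 248
y1_5 = 96
x0_6 = 16
y0_6 = 232
x1_6 = 136
y1_6 = 336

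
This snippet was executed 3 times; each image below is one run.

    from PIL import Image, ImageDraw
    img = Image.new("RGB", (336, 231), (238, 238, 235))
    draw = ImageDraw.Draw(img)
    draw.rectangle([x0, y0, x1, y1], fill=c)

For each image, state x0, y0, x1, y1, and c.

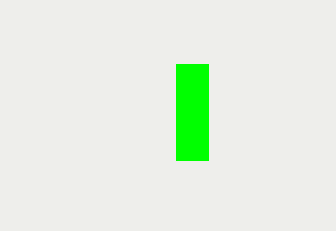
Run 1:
x0 = 176, y0 = 64, x1 = 208, y1 = 160, c = 'lime'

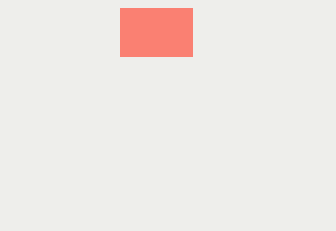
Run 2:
x0 = 120, y0 = 8, x1 = 192, y1 = 56, c = 'salmon'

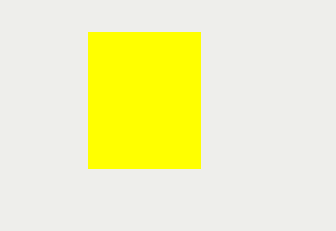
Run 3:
x0 = 88, y0 = 32, x1 = 200, y1 = 168, c = 'yellow'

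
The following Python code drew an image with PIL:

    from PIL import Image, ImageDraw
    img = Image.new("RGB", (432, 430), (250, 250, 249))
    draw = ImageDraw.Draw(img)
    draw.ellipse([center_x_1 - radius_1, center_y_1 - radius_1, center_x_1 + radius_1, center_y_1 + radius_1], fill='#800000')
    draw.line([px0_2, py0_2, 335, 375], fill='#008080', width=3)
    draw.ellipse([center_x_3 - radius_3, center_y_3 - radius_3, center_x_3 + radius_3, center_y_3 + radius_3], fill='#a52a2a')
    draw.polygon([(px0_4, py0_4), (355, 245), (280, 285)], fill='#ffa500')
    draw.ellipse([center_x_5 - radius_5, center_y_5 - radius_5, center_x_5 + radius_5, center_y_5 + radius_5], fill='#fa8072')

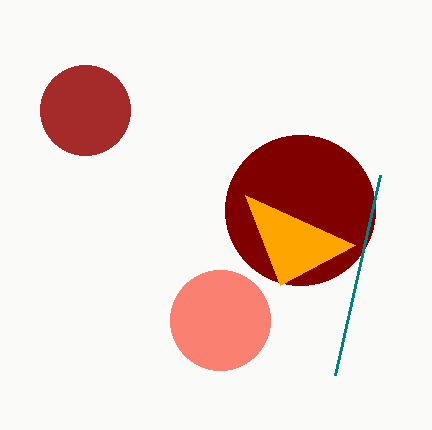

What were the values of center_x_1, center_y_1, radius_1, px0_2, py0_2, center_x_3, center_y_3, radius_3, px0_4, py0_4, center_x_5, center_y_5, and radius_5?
center_x_1 = 300
center_y_1 = 210
radius_1 = 75
px0_2 = 380
py0_2 = 175
center_x_3 = 85
center_y_3 = 110
radius_3 = 45
px0_4 = 245
py0_4 = 195
center_x_5 = 220
center_y_5 = 320
radius_5 = 50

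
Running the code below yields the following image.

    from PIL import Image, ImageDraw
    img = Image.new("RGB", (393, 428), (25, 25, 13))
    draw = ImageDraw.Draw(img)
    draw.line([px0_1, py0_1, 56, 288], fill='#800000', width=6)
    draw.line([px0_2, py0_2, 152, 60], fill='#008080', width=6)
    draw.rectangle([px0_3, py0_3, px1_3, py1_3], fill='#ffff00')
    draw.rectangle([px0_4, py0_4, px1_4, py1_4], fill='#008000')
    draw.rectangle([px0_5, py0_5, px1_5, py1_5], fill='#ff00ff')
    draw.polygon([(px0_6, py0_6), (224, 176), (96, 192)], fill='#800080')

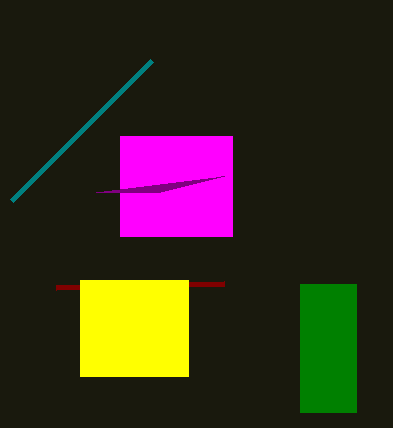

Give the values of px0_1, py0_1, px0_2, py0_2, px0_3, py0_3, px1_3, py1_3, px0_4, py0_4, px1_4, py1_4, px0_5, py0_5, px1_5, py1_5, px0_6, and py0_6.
px0_1 = 224; py0_1 = 284; px0_2 = 12; py0_2 = 200; px0_3 = 80; py0_3 = 280; px1_3 = 188; py1_3 = 376; px0_4 = 300; py0_4 = 284; px1_4 = 356; py1_4 = 412; px0_5 = 120; py0_5 = 136; px1_5 = 232; py1_5 = 236; px0_6 = 160; py0_6 = 192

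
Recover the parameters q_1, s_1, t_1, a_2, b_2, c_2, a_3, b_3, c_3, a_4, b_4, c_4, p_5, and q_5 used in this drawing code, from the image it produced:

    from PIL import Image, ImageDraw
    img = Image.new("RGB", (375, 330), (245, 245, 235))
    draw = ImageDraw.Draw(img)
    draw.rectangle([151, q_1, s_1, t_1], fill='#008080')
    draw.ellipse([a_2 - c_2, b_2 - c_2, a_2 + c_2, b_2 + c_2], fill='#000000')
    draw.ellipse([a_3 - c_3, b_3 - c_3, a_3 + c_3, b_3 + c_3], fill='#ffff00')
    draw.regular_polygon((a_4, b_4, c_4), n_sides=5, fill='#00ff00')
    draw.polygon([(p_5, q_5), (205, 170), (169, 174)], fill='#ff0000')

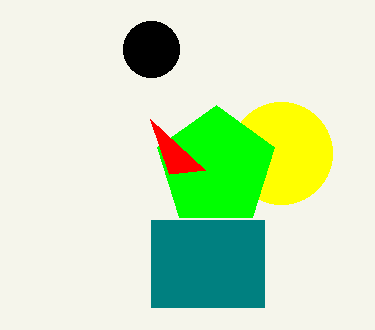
q_1 = 220
s_1 = 264
t_1 = 307
a_2 = 151
b_2 = 49
c_2 = 28
a_3 = 281
b_3 = 153
c_3 = 51
a_4 = 216
b_4 = 167
c_4 = 62
p_5 = 150
q_5 = 119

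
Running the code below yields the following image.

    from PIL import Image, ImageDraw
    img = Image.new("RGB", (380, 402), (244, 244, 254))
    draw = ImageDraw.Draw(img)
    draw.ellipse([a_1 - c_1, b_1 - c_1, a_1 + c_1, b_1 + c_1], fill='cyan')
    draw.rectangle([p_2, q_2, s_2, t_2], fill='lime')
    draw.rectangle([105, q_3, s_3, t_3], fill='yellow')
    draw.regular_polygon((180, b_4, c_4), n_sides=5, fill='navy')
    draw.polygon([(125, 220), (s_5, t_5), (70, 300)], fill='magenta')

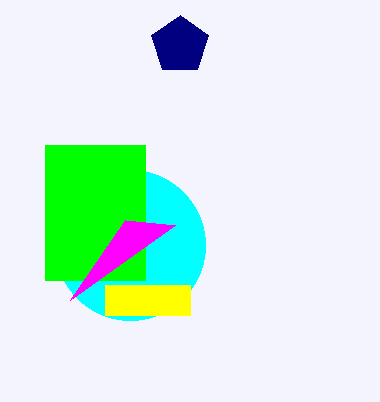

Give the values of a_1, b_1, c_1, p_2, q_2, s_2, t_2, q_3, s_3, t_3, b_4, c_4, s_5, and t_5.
a_1 = 130, b_1 = 245, c_1 = 75, p_2 = 45, q_2 = 145, s_2 = 145, t_2 = 280, q_3 = 285, s_3 = 190, t_3 = 315, b_4 = 45, c_4 = 30, s_5 = 175, t_5 = 225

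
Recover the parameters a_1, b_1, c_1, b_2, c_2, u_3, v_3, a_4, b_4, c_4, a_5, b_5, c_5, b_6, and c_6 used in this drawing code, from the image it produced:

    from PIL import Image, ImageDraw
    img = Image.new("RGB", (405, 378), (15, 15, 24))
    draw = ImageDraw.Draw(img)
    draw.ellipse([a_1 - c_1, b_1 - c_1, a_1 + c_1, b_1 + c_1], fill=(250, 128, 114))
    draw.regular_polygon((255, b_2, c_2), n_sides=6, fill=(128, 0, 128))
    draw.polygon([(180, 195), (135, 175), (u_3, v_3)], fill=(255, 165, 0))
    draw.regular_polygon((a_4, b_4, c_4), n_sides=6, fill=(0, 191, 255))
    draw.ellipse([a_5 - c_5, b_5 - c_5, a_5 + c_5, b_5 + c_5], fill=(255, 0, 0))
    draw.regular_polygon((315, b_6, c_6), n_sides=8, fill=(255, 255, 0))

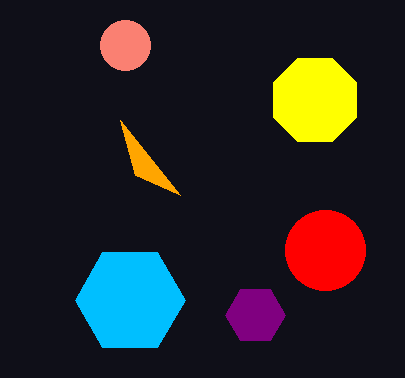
a_1 = 125, b_1 = 45, c_1 = 25, b_2 = 315, c_2 = 30, u_3 = 120, v_3 = 120, a_4 = 130, b_4 = 300, c_4 = 55, a_5 = 325, b_5 = 250, c_5 = 40, b_6 = 100, c_6 = 45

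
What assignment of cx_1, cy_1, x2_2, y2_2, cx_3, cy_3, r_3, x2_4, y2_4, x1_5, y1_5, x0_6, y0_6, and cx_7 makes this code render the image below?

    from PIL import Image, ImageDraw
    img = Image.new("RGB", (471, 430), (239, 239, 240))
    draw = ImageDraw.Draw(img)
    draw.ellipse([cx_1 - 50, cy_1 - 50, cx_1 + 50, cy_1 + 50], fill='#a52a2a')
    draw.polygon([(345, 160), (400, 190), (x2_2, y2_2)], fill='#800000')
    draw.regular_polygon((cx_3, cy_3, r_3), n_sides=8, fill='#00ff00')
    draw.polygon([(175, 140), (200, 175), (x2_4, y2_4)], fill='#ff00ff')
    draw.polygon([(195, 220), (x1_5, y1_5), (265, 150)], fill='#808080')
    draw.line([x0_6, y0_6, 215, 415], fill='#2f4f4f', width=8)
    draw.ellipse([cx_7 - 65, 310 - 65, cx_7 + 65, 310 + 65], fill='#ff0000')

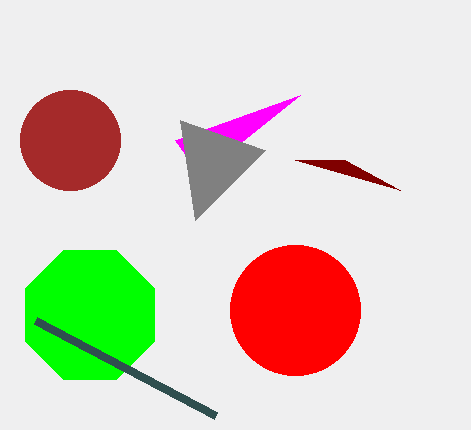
cx_1 = 70
cy_1 = 140
x2_2 = 295
y2_2 = 160
cx_3 = 90
cy_3 = 315
r_3 = 70
x2_4 = 300
y2_4 = 95
x1_5 = 180
y1_5 = 120
x0_6 = 35
y0_6 = 320
cx_7 = 295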